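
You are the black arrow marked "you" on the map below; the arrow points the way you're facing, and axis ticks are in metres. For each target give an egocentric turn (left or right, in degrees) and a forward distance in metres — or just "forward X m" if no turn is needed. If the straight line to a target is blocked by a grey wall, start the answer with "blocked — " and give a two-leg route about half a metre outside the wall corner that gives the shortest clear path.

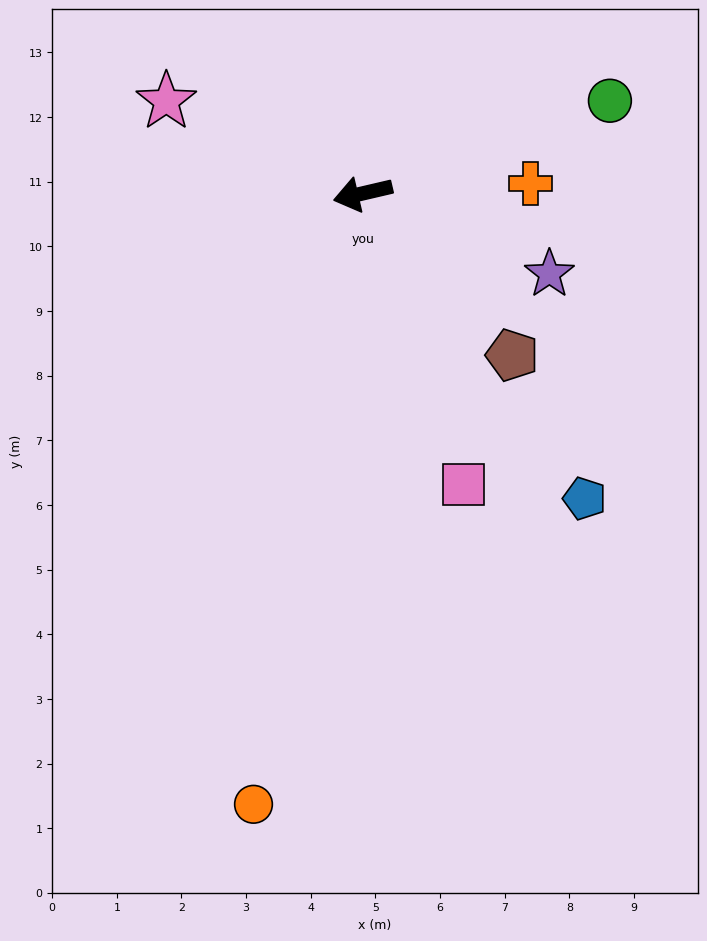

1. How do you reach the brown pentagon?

turn left 120°, forward 3.4 m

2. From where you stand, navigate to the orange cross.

turn left 170°, forward 2.6 m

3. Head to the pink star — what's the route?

turn right 38°, forward 3.4 m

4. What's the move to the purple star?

turn left 144°, forward 3.1 m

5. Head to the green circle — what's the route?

turn right 173°, forward 4.1 m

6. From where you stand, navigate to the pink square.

turn left 96°, forward 4.8 m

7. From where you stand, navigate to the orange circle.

turn left 67°, forward 9.6 m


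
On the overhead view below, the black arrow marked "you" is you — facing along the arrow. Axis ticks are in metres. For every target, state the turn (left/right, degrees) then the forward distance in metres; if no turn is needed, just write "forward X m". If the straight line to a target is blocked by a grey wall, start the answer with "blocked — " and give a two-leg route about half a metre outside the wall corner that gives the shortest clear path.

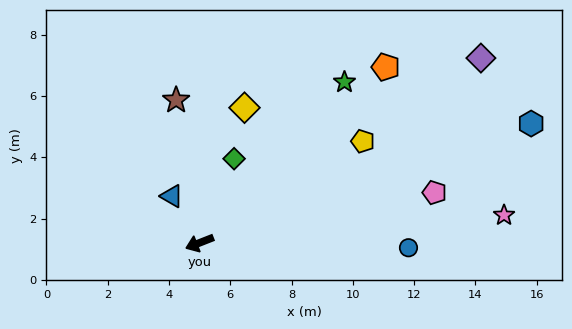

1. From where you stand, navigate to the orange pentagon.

turn right 158°, forward 8.4 m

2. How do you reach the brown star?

turn right 102°, forward 4.7 m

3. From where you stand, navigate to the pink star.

turn left 164°, forward 10.0 m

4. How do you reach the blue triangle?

turn right 81°, forward 1.8 m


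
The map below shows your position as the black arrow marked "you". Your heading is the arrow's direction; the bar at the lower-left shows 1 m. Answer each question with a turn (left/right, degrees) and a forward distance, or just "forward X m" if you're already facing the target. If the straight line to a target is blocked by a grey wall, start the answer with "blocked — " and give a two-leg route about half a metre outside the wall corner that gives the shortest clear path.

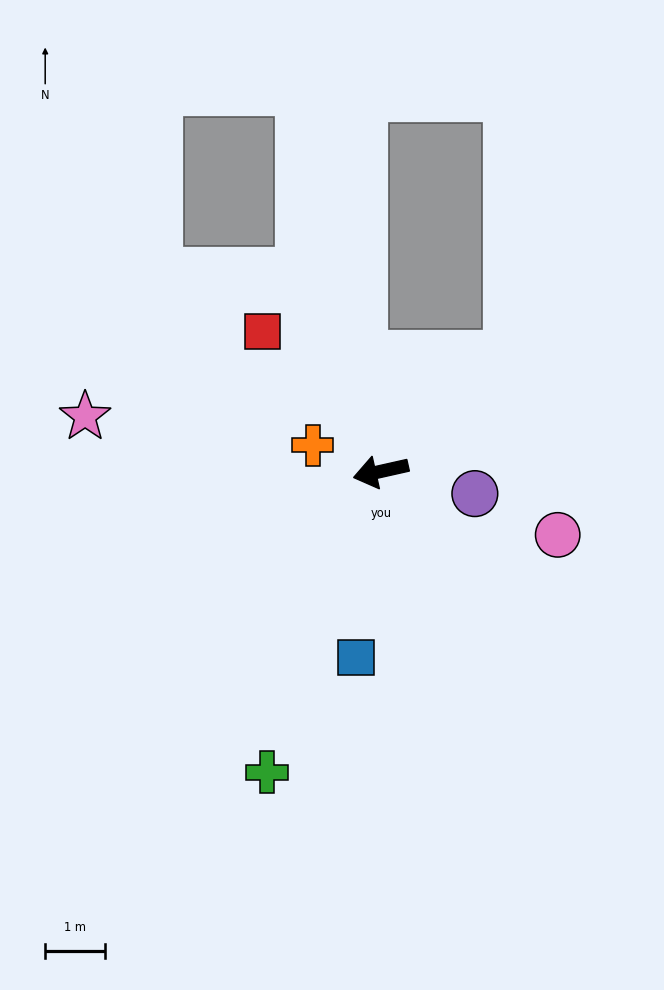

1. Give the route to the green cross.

turn left 57°, forward 5.4 m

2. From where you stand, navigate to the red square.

turn right 62°, forward 3.1 m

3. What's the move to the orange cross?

turn right 34°, forward 1.2 m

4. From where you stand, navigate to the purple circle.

turn left 154°, forward 1.6 m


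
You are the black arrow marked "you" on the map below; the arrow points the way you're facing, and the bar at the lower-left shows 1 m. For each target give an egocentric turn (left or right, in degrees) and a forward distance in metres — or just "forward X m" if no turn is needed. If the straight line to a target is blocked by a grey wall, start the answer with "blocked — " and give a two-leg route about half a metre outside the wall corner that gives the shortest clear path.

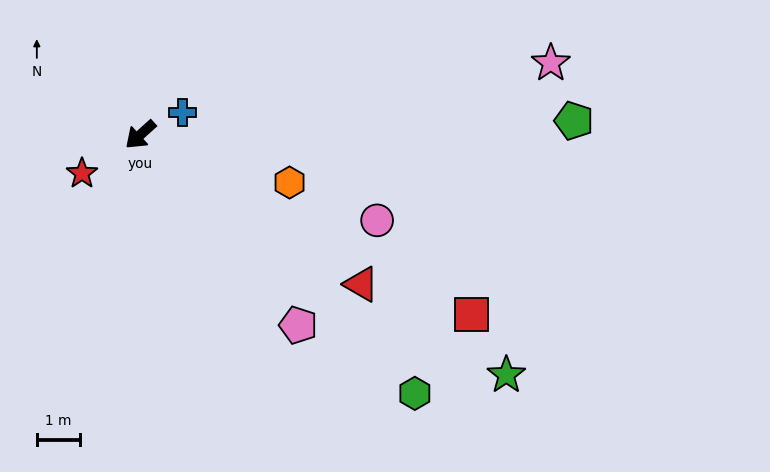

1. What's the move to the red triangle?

turn left 104°, forward 6.2 m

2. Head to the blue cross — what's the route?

turn left 165°, forward 1.1 m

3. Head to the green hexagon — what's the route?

turn left 95°, forward 8.7 m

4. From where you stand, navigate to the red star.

turn right 9°, forward 1.6 m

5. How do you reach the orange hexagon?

turn left 120°, forward 3.6 m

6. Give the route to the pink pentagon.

turn left 88°, forward 5.7 m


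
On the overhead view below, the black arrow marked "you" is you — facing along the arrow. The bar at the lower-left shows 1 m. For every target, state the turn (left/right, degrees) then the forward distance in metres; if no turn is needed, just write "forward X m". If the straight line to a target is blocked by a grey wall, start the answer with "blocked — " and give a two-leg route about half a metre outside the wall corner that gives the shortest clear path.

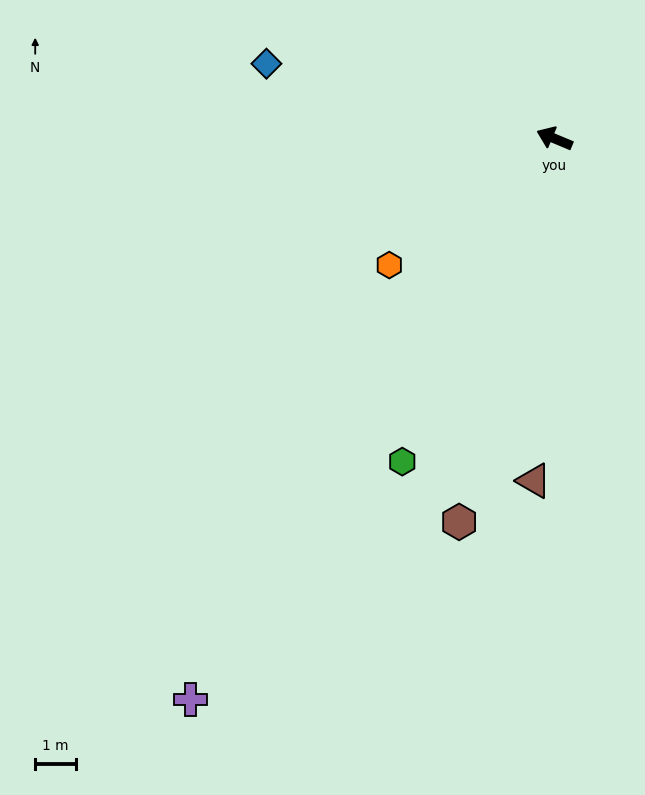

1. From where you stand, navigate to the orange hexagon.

turn left 60°, forward 5.2 m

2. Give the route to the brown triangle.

turn left 109°, forward 8.5 m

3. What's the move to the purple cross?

turn left 80°, forward 16.6 m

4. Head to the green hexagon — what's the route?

turn left 87°, forward 8.8 m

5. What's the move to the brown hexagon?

turn left 99°, forward 9.8 m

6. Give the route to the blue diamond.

turn left 8°, forward 7.4 m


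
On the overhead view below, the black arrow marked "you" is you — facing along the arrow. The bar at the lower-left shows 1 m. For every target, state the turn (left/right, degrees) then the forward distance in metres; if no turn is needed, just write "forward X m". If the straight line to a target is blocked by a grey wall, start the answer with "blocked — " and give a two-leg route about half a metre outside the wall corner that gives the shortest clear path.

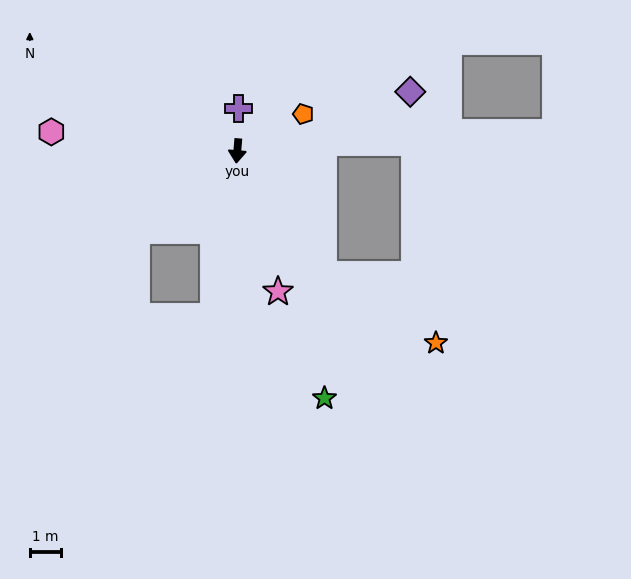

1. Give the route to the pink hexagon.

turn right 91°, forward 5.9 m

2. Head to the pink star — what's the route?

turn left 21°, forward 4.6 m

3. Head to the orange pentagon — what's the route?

turn left 124°, forward 2.4 m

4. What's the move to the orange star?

blocked — turn left 40°, forward 4.8 m, then turn left 24°, forward 4.2 m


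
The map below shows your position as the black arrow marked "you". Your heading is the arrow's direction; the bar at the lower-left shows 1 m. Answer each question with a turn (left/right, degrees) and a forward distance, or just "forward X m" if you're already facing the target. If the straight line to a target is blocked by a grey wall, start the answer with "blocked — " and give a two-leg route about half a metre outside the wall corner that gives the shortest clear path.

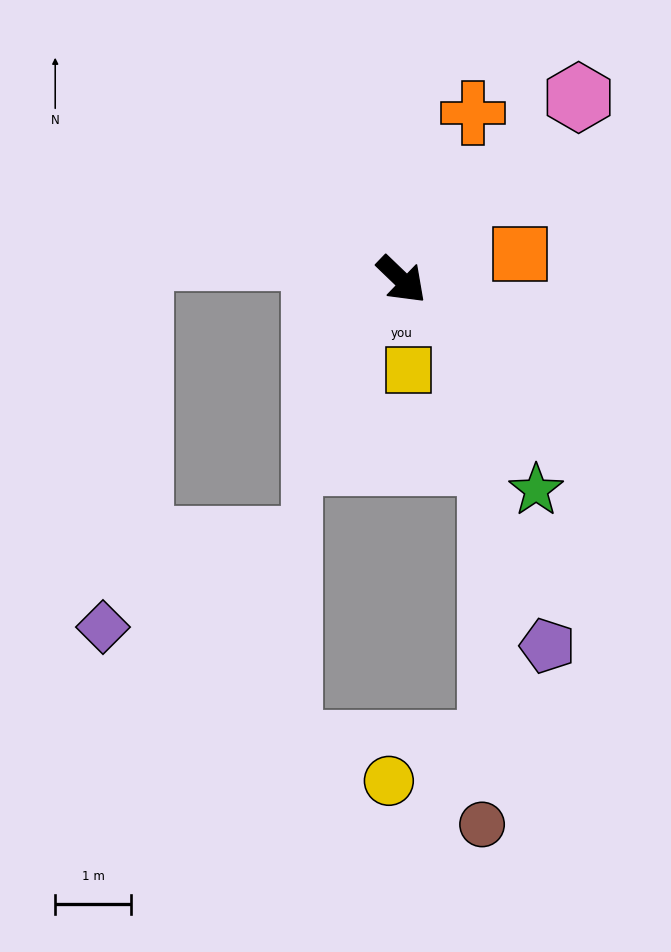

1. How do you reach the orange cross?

turn left 111°, forward 2.4 m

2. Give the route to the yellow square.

turn right 42°, forward 1.2 m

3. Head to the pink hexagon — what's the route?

turn left 90°, forward 3.3 m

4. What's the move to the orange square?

turn left 56°, forward 1.6 m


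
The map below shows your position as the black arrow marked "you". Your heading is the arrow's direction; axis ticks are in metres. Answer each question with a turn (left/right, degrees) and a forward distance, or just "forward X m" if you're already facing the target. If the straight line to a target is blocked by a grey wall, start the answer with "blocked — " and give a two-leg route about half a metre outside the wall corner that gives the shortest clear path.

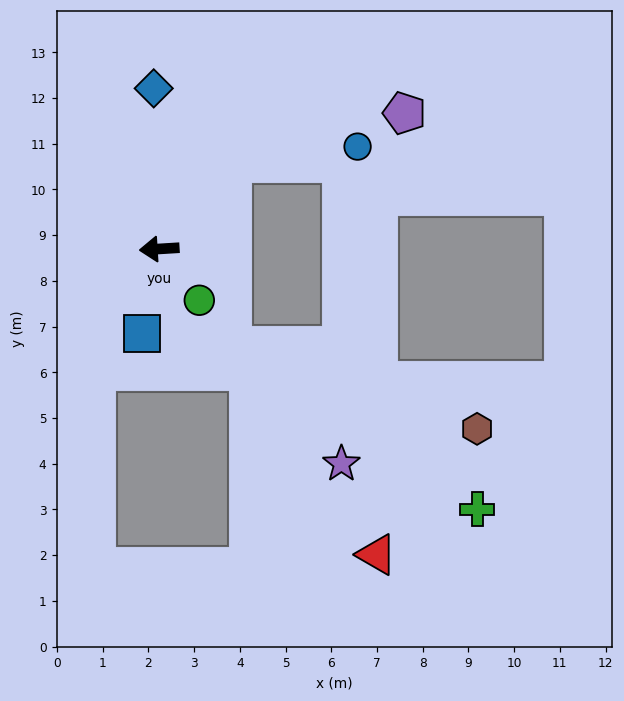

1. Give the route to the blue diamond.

turn right 92°, forward 3.5 m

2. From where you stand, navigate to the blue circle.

blocked — turn right 134°, forward 2.5 m, then turn right 42°, forward 2.8 m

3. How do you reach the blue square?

turn left 75°, forward 1.9 m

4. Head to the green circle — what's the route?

turn left 125°, forward 1.4 m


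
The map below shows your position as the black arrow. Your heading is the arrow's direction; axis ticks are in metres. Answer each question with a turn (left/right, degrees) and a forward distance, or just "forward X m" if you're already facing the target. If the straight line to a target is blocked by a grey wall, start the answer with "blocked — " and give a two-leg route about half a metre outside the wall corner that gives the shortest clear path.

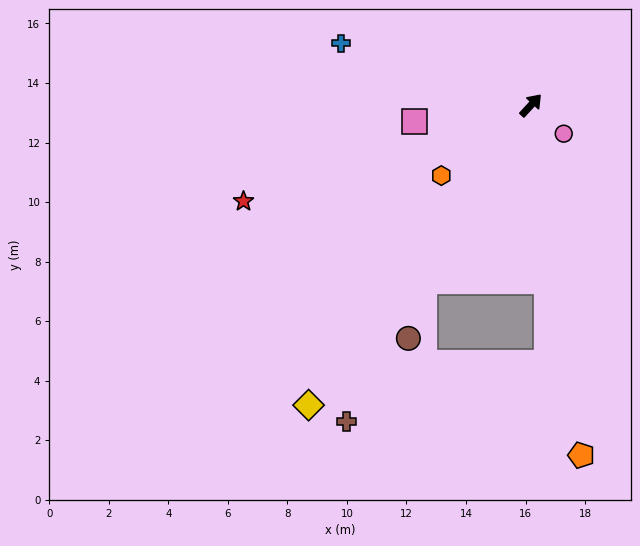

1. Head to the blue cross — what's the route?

turn left 115°, forward 6.7 m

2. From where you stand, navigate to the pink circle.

turn right 88°, forward 1.5 m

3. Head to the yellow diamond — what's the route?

turn right 174°, forward 12.5 m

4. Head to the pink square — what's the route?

turn left 141°, forward 3.9 m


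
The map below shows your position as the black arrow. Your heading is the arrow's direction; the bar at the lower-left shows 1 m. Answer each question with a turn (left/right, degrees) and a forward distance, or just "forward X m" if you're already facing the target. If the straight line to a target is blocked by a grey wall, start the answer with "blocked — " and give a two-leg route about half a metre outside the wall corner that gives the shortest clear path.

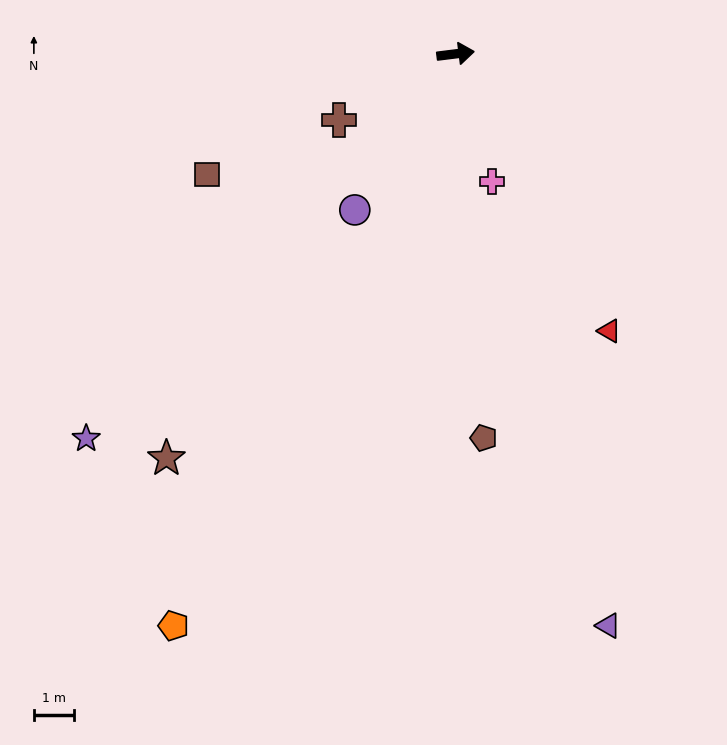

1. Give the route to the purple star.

turn right 141°, forward 13.4 m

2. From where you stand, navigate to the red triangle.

turn right 68°, forward 8.0 m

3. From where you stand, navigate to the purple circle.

turn right 130°, forward 4.7 m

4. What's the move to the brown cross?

turn right 158°, forward 3.4 m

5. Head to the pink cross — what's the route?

turn right 81°, forward 3.3 m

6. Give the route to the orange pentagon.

turn right 123°, forward 16.0 m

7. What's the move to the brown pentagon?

turn right 93°, forward 9.7 m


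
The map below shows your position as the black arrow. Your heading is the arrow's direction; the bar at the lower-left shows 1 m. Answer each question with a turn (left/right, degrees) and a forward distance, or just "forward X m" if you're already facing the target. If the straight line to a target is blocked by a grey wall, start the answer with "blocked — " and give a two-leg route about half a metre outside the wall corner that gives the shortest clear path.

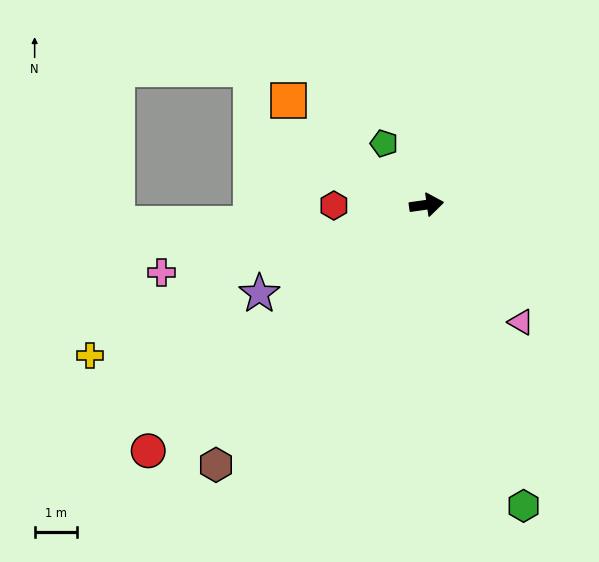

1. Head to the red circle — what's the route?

turn right 147°, forward 8.8 m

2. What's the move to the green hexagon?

turn right 80°, forward 7.5 m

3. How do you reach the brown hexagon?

turn right 137°, forward 7.9 m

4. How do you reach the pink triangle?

turn right 59°, forward 3.6 m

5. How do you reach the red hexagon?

turn left 172°, forward 2.2 m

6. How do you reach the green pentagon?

turn left 117°, forward 1.8 m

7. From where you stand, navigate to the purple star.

turn right 160°, forward 4.5 m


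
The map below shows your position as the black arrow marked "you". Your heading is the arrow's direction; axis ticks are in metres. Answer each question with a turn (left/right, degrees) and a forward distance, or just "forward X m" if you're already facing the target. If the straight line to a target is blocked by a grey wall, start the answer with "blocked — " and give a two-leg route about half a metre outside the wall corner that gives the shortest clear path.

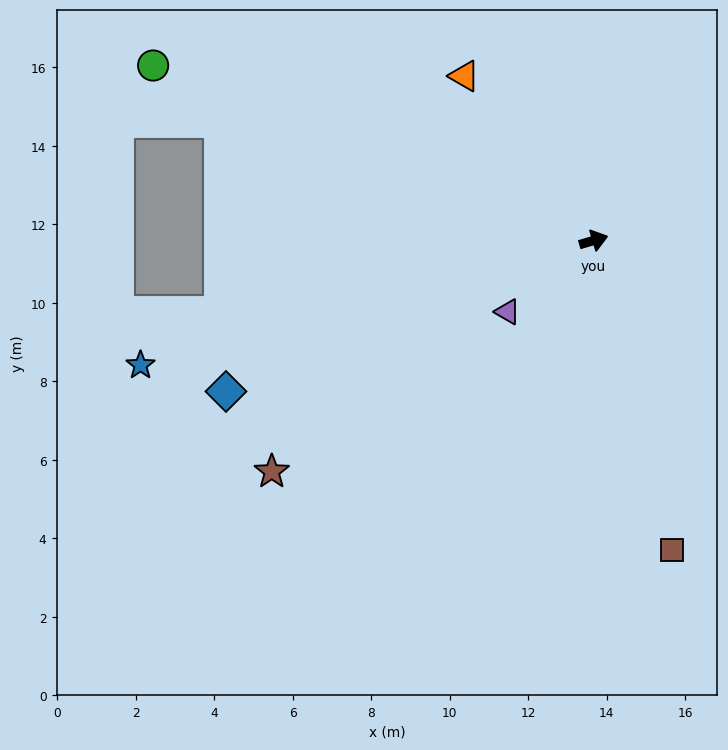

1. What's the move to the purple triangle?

turn right 157°, forward 2.8 m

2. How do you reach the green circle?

turn left 142°, forward 12.1 m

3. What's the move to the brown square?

turn right 92°, forward 8.1 m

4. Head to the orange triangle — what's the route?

turn left 112°, forward 5.3 m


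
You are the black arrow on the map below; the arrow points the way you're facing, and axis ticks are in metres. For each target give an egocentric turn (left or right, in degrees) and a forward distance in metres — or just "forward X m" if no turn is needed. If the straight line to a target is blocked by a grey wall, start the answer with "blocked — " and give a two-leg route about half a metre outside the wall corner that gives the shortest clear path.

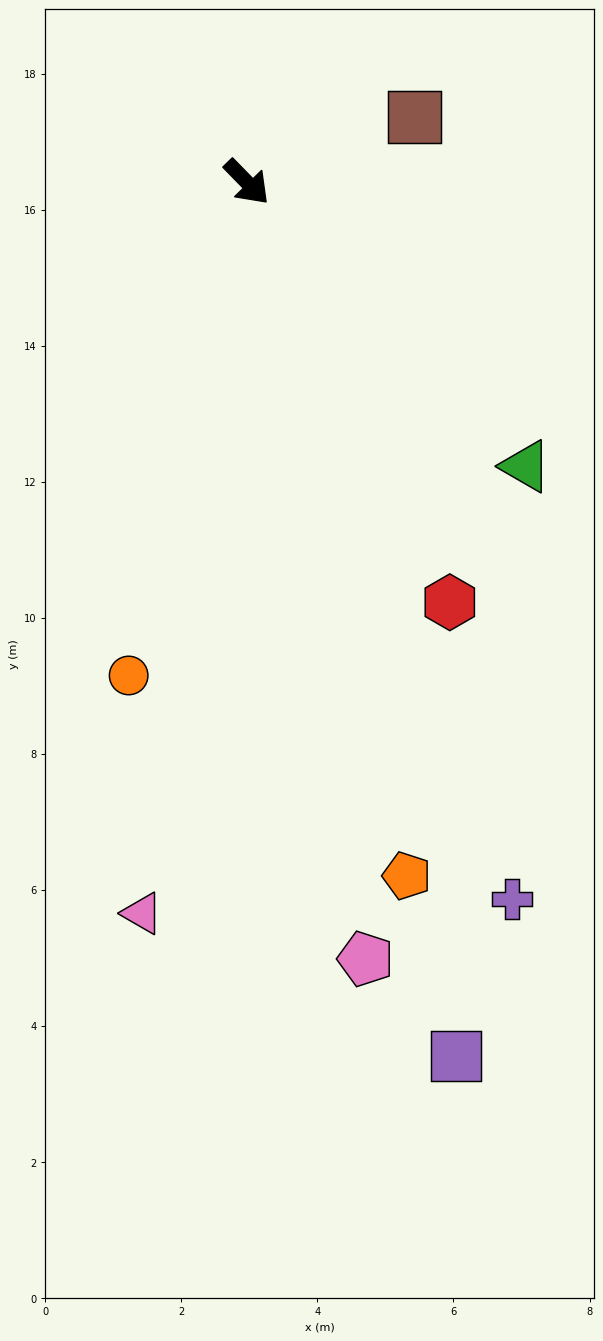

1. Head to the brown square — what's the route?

turn left 67°, forward 2.6 m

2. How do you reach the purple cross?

turn right 24°, forward 11.2 m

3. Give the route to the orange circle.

turn right 58°, forward 7.5 m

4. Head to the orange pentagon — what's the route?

turn right 31°, forward 10.5 m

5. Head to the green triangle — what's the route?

forward 5.8 m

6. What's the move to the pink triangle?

turn right 52°, forward 10.9 m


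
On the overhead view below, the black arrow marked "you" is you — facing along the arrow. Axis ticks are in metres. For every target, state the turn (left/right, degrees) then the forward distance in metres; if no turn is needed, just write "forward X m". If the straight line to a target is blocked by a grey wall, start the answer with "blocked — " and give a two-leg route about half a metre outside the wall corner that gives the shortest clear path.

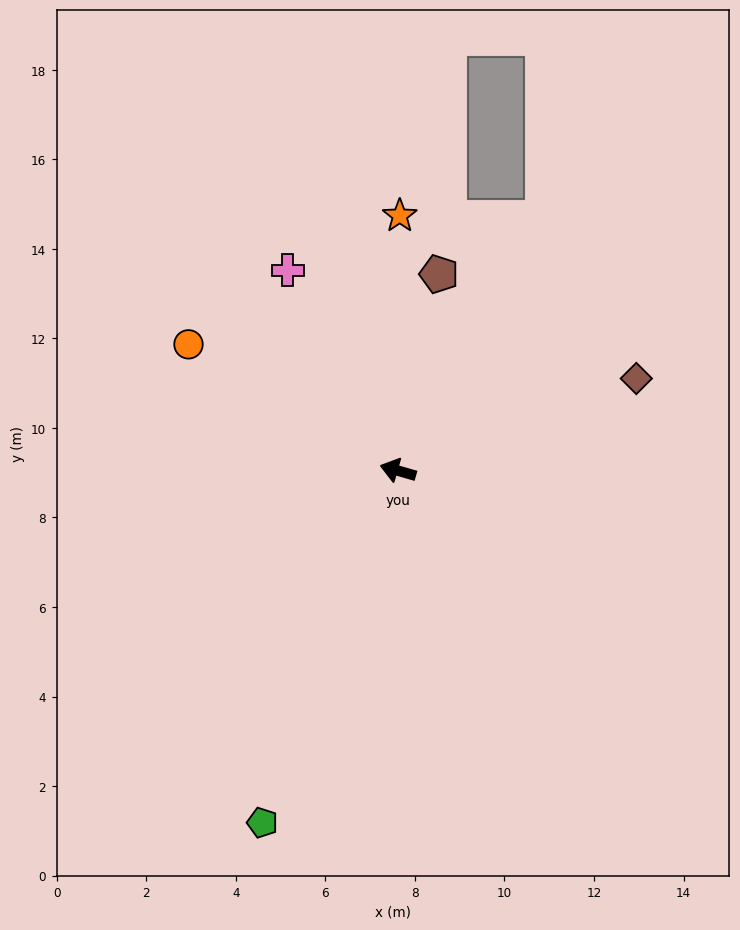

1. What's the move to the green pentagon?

turn left 85°, forward 8.4 m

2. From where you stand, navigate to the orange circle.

turn right 15°, forward 5.5 m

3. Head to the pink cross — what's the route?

turn right 45°, forward 5.1 m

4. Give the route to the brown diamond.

turn right 143°, forward 5.7 m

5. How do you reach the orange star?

turn right 74°, forward 5.7 m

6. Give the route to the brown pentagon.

turn right 86°, forward 4.5 m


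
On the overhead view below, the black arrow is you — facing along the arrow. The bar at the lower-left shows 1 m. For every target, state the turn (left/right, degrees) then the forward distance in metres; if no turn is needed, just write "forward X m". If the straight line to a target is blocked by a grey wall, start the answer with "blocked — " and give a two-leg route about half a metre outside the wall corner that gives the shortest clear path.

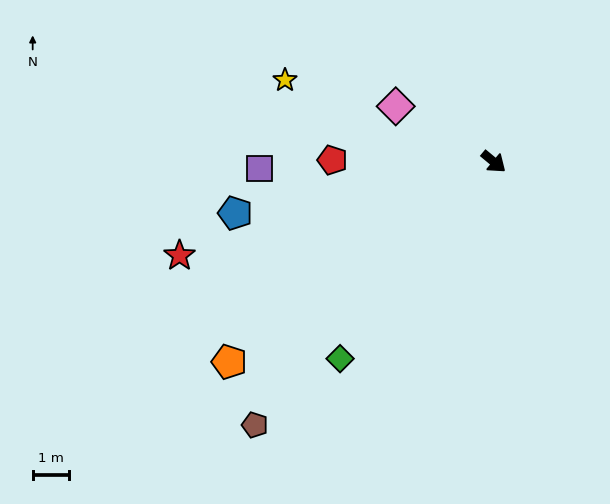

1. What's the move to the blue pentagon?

turn right 129°, forward 7.2 m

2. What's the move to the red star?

turn right 124°, forward 8.9 m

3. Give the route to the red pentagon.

turn right 141°, forward 4.4 m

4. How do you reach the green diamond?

turn right 88°, forward 6.8 m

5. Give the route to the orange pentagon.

turn right 103°, forward 9.0 m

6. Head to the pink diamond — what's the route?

turn right 170°, forward 3.1 m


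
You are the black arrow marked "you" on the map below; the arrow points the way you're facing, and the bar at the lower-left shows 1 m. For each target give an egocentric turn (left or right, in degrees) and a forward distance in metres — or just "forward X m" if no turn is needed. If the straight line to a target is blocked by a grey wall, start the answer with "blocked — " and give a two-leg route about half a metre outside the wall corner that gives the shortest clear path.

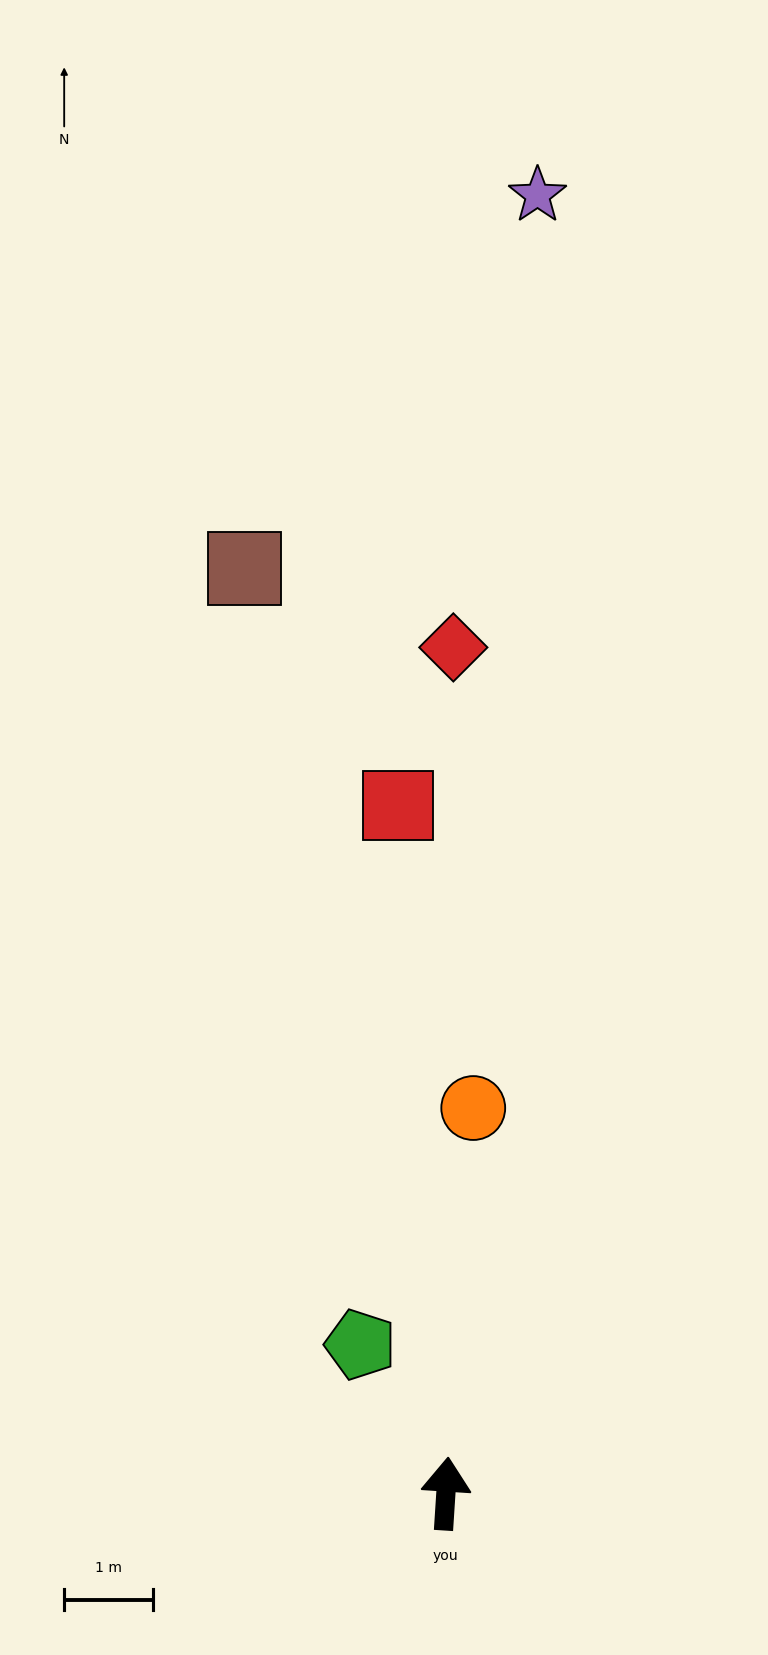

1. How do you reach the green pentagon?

turn left 34°, forward 1.9 m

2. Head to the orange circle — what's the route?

forward 4.4 m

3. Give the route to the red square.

turn left 8°, forward 7.8 m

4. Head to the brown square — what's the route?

turn left 16°, forward 10.7 m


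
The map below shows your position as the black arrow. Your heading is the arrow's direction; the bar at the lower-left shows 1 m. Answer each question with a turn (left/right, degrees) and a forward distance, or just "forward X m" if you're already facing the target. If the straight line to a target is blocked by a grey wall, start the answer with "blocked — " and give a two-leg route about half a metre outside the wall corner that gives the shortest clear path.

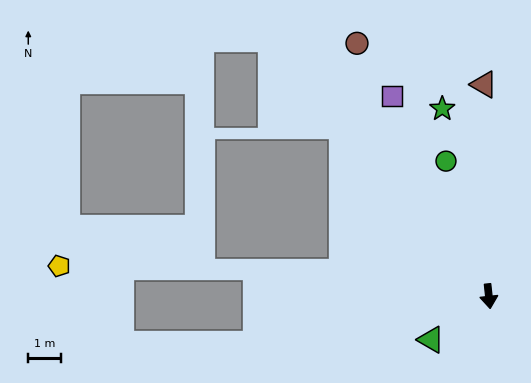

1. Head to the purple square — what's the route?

turn right 160°, forward 6.9 m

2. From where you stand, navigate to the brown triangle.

turn left 175°, forward 6.6 m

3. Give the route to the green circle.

turn right 169°, forward 4.4 m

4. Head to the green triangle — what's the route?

turn right 59°, forward 2.2 m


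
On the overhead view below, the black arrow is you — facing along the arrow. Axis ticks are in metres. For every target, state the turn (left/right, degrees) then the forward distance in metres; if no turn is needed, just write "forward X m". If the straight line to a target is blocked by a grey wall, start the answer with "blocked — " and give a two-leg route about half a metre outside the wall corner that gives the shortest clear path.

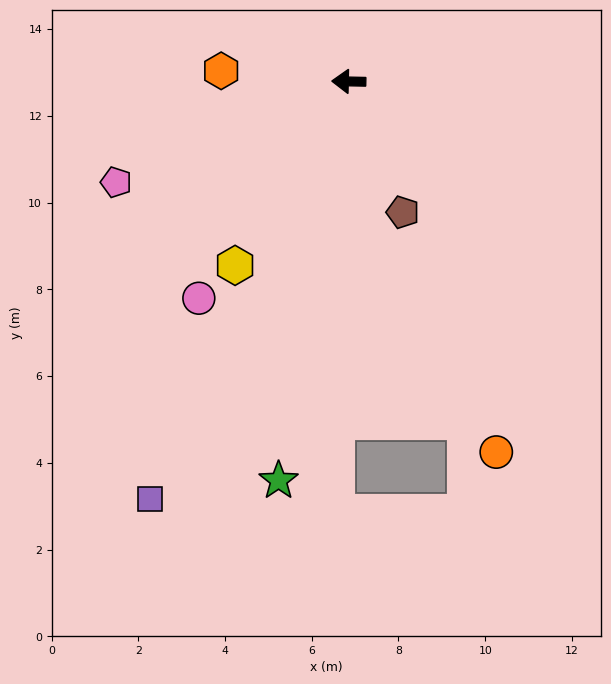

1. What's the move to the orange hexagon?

turn right 4°, forward 3.0 m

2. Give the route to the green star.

turn left 81°, forward 9.3 m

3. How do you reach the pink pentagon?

turn left 25°, forward 5.8 m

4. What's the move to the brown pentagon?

turn left 114°, forward 3.3 m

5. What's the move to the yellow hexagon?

turn left 60°, forward 5.0 m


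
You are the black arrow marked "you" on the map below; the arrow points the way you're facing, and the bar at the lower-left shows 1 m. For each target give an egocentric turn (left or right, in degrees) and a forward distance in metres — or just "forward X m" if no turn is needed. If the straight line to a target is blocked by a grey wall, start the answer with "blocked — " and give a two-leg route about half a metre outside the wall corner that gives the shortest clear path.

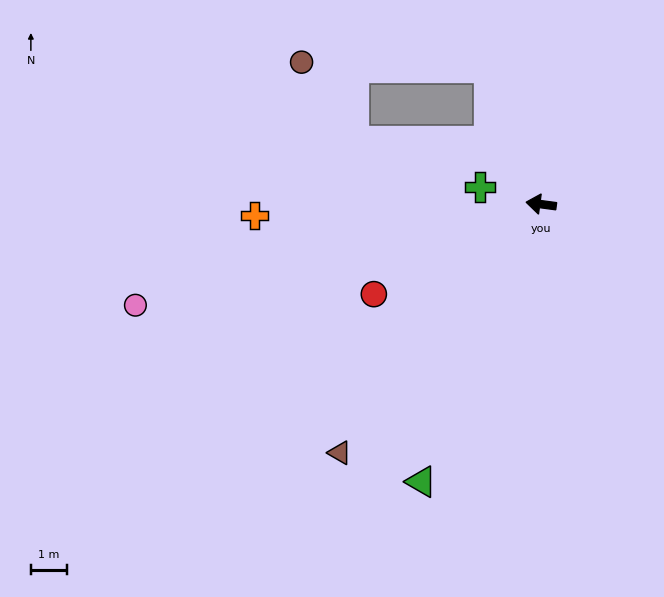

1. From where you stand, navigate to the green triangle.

turn left 74°, forward 8.3 m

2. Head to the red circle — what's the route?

turn left 36°, forward 5.2 m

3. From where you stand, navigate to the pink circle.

turn left 22°, forward 11.4 m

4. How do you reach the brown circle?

blocked — turn right 62°, forward 4.0 m, then turn left 68°, forward 5.1 m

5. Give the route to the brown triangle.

turn left 59°, forward 8.8 m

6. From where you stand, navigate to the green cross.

turn right 8°, forward 1.7 m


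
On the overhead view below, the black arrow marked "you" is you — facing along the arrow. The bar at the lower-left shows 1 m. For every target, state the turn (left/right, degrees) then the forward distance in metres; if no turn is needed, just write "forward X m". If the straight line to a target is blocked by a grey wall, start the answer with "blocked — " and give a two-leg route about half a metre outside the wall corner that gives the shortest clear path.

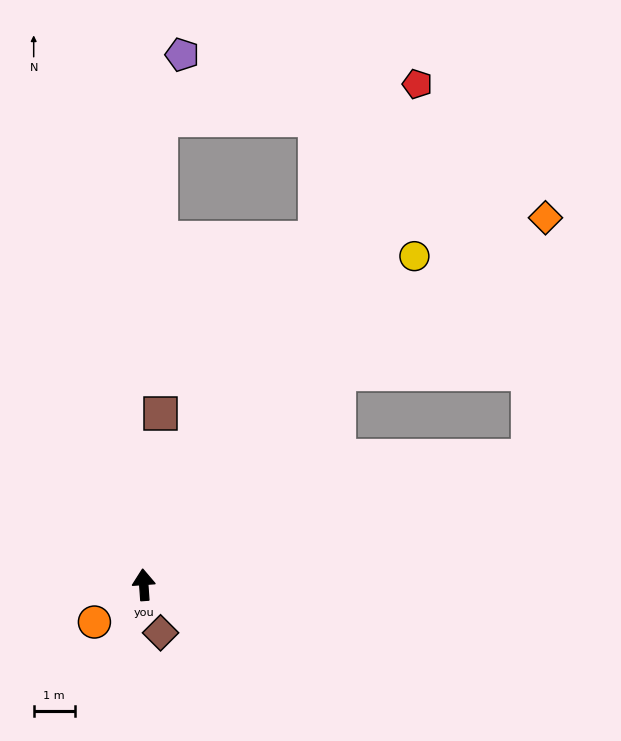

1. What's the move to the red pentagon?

turn right 33°, forward 13.9 m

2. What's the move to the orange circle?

turn left 123°, forward 1.5 m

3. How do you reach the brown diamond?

turn right 165°, forward 1.2 m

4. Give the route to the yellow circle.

turn right 44°, forward 10.3 m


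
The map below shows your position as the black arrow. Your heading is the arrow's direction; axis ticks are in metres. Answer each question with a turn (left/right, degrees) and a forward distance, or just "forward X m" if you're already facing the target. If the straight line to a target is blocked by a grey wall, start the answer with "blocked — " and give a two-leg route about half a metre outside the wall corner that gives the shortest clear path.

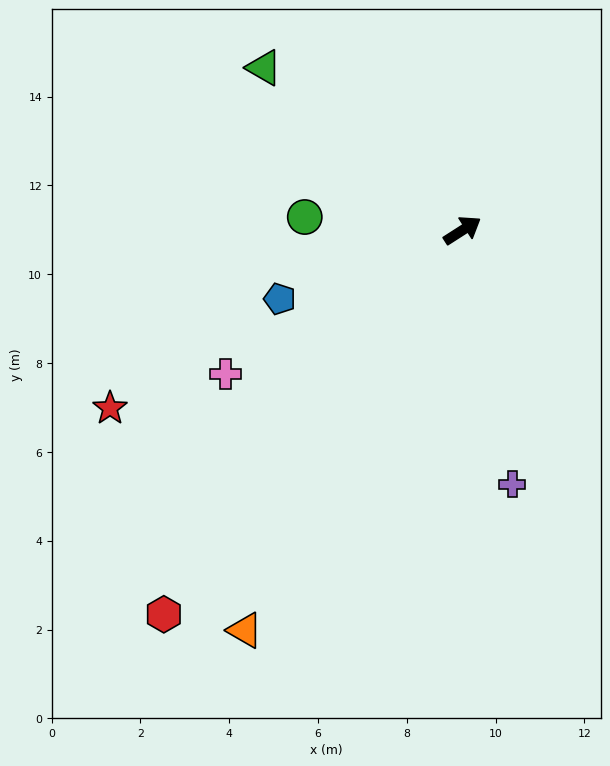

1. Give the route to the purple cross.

turn right 112°, forward 5.8 m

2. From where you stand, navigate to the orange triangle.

turn right 151°, forward 10.3 m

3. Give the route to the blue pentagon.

turn left 168°, forward 4.4 m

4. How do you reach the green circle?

turn left 143°, forward 3.6 m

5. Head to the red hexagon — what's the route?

turn right 161°, forward 11.0 m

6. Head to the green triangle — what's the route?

turn left 108°, forward 5.8 m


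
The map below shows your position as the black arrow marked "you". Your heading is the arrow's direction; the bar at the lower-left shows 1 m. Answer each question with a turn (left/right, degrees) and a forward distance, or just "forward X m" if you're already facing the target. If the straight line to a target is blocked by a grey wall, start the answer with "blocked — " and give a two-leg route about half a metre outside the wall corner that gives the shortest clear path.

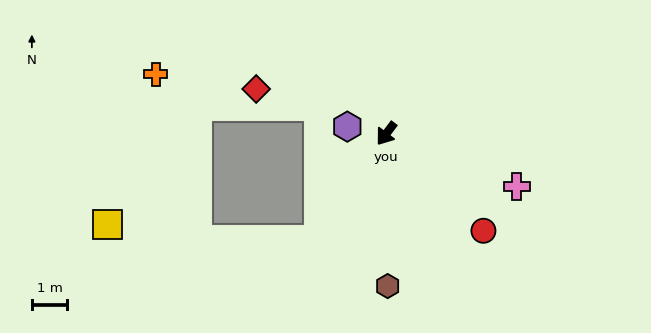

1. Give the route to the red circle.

turn left 82°, forward 3.9 m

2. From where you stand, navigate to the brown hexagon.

turn left 37°, forward 4.3 m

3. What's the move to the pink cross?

turn left 105°, forward 4.0 m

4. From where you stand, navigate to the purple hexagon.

turn right 63°, forward 1.1 m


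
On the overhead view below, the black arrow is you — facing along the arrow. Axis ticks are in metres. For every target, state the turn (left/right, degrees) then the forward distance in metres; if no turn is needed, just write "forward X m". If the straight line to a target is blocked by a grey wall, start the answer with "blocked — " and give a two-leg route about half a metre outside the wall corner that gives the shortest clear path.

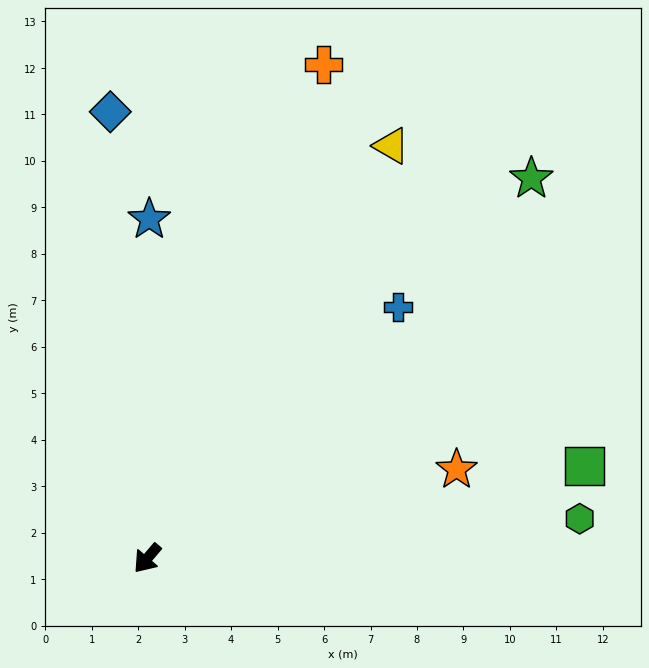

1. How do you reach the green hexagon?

turn left 136°, forward 9.3 m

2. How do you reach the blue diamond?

turn right 135°, forward 9.6 m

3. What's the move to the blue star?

turn right 140°, forward 7.3 m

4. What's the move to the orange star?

turn left 147°, forward 6.9 m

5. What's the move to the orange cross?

turn right 159°, forward 11.3 m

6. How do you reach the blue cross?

turn left 176°, forward 7.6 m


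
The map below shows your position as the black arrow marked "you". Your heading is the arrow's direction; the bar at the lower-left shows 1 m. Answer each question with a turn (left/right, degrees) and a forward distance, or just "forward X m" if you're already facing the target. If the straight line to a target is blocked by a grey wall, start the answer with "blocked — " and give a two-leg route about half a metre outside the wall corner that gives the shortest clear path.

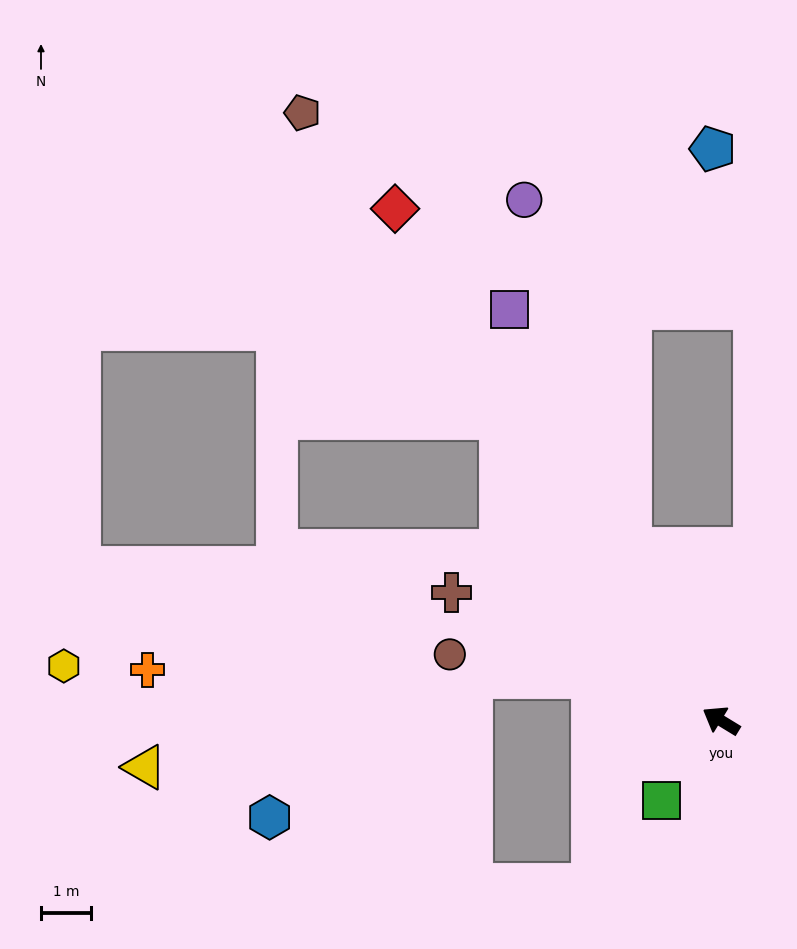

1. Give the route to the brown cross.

turn left 6°, forward 6.0 m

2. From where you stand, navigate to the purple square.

turn right 31°, forward 9.2 m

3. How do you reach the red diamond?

turn right 26°, forward 12.1 m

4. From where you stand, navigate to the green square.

turn left 85°, forward 2.0 m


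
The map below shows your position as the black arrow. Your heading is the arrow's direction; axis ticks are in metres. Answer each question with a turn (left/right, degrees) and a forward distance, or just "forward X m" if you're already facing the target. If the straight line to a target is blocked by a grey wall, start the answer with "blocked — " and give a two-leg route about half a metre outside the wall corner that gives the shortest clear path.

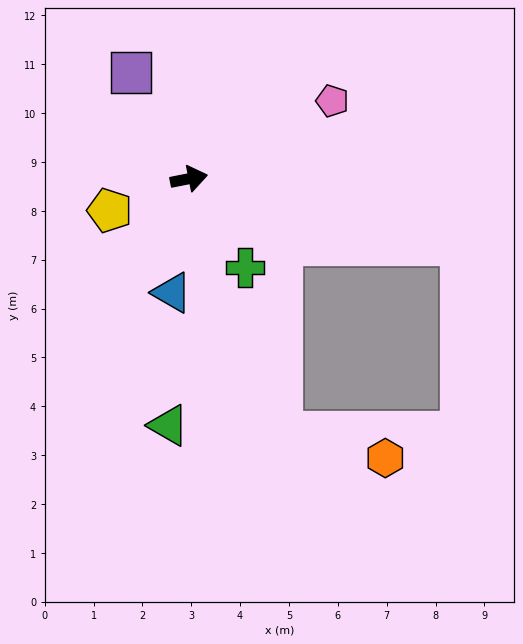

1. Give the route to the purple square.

turn left 107°, forward 2.5 m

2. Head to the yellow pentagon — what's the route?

turn right 169°, forward 1.7 m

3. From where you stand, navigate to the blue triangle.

turn right 110°, forward 2.4 m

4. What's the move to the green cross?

turn right 69°, forward 2.2 m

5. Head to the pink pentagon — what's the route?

turn left 17°, forward 3.3 m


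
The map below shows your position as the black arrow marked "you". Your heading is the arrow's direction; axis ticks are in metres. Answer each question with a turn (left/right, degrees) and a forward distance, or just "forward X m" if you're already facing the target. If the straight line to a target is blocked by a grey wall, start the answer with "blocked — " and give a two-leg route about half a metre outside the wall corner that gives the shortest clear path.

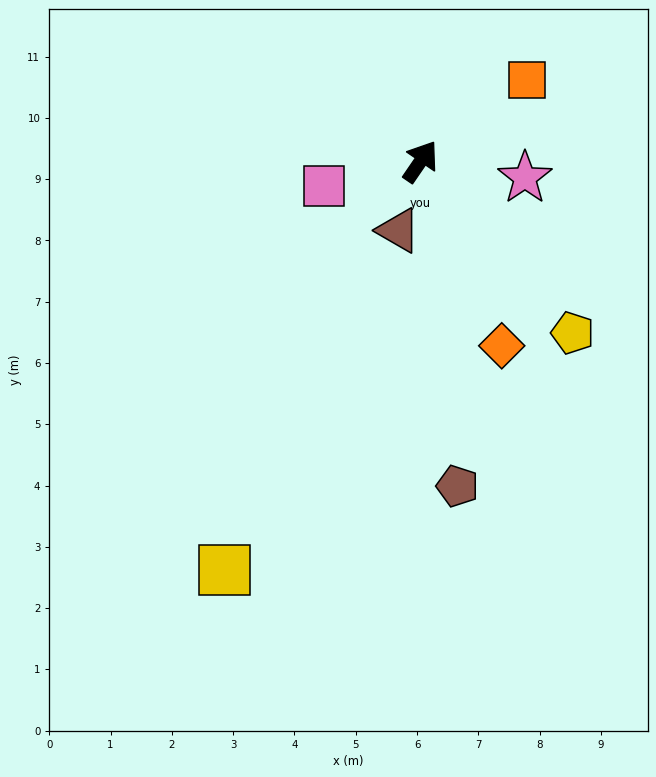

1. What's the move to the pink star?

turn right 65°, forward 1.7 m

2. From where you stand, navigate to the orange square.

turn right 18°, forward 2.2 m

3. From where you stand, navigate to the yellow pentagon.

turn right 104°, forward 3.7 m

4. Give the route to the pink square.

turn left 139°, forward 1.6 m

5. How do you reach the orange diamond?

turn right 122°, forward 3.3 m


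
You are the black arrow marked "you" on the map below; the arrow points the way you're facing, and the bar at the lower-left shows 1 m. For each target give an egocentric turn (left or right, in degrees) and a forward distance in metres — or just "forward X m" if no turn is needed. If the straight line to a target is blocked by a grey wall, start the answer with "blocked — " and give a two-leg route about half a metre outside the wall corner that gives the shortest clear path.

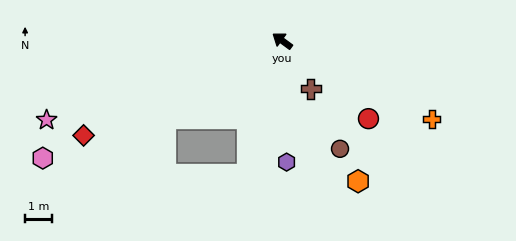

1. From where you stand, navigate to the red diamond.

turn left 62°, forward 8.1 m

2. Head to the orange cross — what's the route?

turn right 171°, forward 6.2 m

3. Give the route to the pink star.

turn left 55°, forward 9.2 m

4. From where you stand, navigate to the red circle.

turn left 174°, forward 4.3 m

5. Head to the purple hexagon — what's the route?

turn left 128°, forward 4.5 m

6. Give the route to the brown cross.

turn left 157°, forward 2.1 m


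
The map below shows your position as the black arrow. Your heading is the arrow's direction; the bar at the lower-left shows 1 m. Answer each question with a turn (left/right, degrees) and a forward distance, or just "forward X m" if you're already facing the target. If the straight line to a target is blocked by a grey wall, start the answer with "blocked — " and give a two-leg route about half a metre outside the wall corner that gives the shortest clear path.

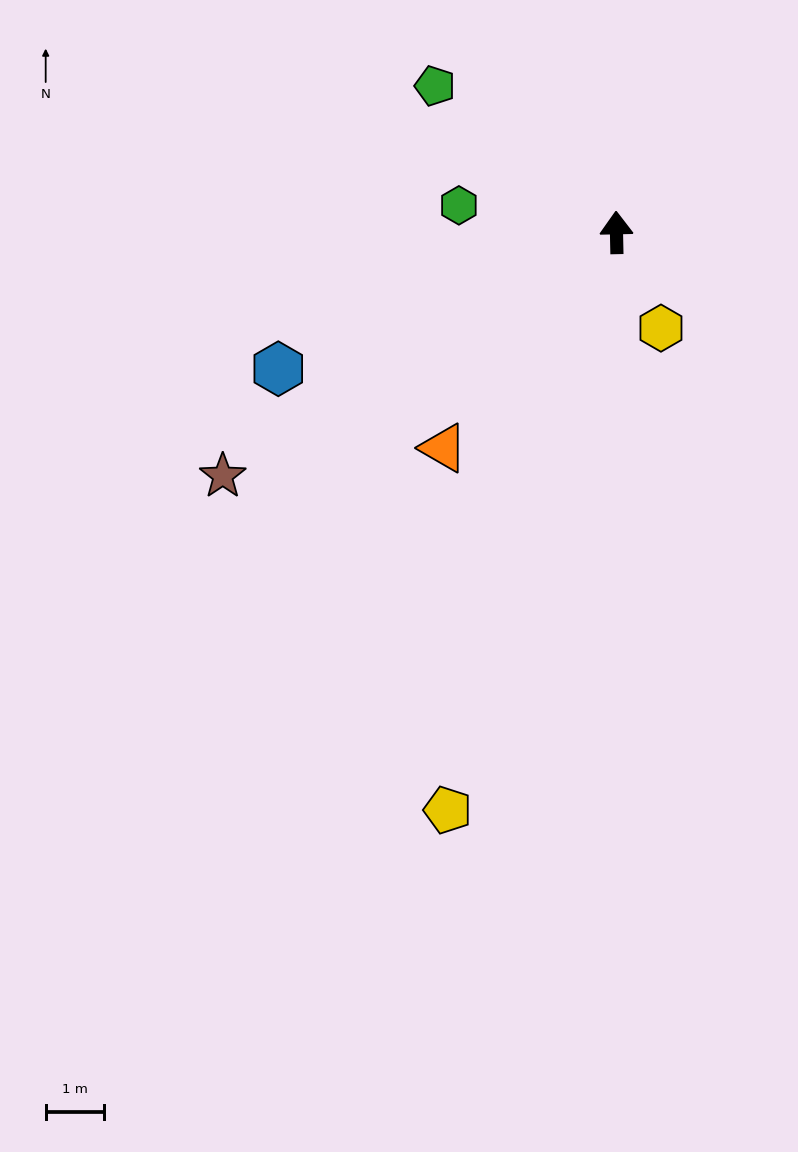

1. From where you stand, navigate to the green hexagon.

turn left 79°, forward 2.7 m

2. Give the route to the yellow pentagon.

turn left 162°, forward 10.3 m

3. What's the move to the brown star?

turn left 121°, forward 7.9 m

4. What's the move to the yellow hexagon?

turn right 156°, forward 1.8 m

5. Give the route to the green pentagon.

turn left 50°, forward 4.0 m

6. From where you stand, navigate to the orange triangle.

turn left 140°, forward 4.7 m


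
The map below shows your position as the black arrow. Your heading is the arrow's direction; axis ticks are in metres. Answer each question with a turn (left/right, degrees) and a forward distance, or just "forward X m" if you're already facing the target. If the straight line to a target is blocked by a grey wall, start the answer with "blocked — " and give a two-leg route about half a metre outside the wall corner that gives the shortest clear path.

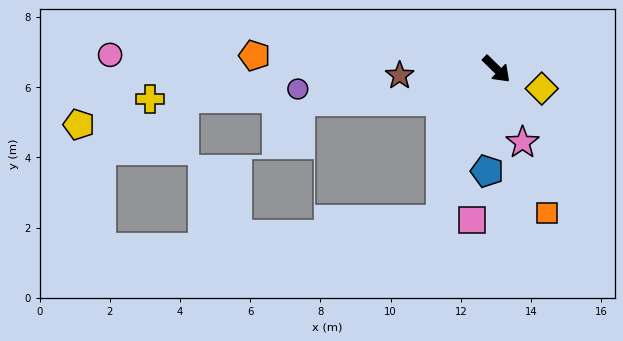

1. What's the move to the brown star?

turn right 132°, forward 2.8 m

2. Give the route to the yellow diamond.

turn left 21°, forward 1.4 m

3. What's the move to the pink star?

turn right 26°, forward 2.2 m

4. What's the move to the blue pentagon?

turn right 51°, forward 2.9 m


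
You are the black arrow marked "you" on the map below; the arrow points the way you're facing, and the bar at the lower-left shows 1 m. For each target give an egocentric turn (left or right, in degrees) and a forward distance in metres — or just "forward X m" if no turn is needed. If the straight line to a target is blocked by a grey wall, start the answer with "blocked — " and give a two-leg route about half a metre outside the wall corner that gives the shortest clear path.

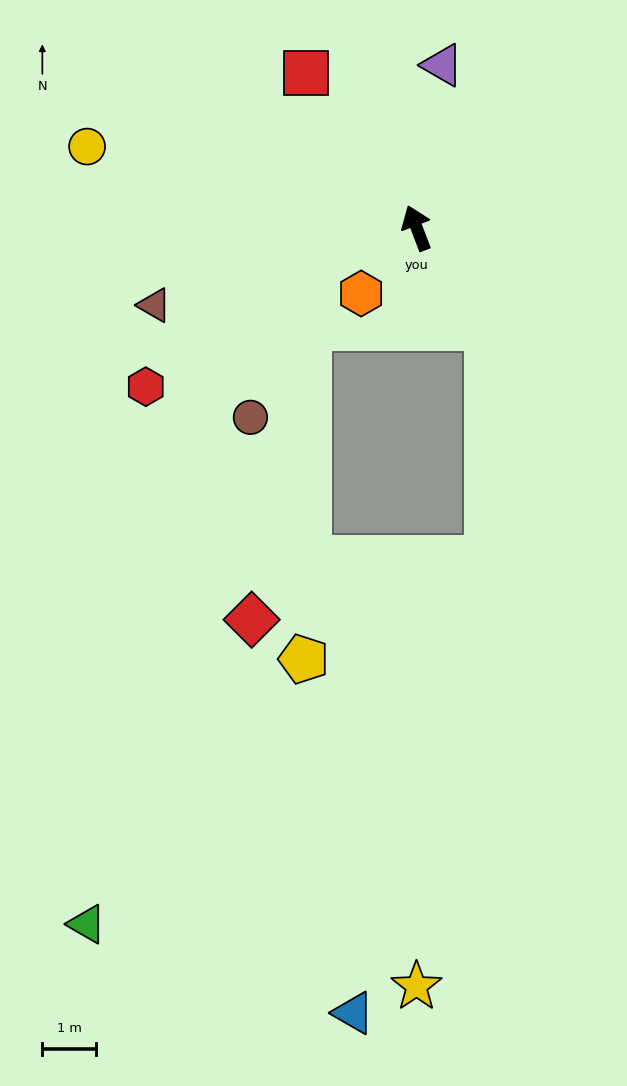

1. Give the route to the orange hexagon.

turn left 119°, forward 1.6 m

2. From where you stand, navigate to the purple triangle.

turn right 30°, forward 3.1 m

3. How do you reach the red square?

turn left 15°, forward 3.6 m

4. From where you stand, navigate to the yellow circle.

turn left 55°, forward 6.4 m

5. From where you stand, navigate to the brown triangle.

turn left 85°, forward 5.1 m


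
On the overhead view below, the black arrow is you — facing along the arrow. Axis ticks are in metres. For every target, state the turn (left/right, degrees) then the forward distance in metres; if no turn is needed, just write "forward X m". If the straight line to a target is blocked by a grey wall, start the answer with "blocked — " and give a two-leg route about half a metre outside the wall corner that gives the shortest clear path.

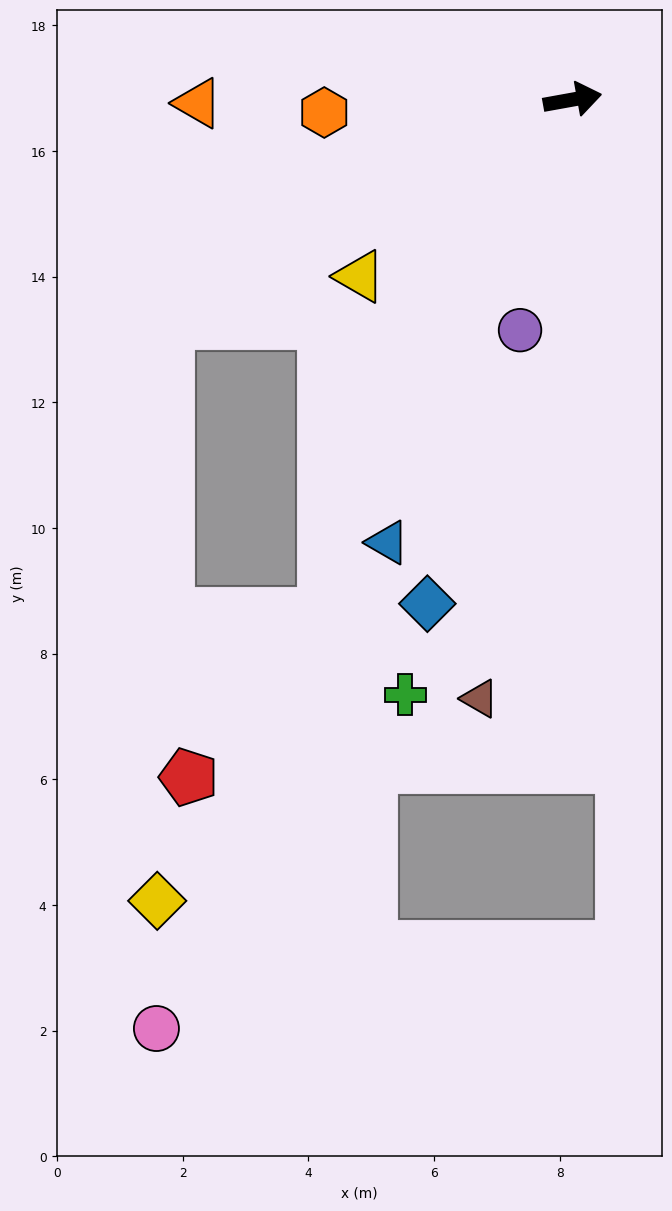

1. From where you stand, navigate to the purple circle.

turn right 113°, forward 3.8 m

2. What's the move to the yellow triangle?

turn right 150°, forward 4.4 m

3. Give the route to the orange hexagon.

turn left 173°, forward 4.0 m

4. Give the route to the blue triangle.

turn right 123°, forward 7.6 m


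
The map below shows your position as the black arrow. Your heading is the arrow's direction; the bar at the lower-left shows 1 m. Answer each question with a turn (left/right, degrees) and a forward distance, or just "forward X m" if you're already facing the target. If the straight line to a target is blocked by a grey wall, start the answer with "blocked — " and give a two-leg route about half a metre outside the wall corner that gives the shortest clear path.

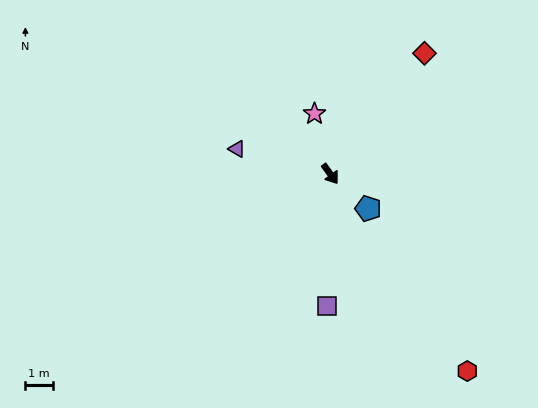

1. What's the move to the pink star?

turn left 159°, forward 2.3 m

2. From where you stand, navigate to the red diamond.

turn left 106°, forward 5.6 m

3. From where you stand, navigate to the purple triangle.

turn right 141°, forward 3.5 m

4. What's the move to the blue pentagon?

turn left 12°, forward 1.9 m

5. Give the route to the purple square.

turn right 37°, forward 4.9 m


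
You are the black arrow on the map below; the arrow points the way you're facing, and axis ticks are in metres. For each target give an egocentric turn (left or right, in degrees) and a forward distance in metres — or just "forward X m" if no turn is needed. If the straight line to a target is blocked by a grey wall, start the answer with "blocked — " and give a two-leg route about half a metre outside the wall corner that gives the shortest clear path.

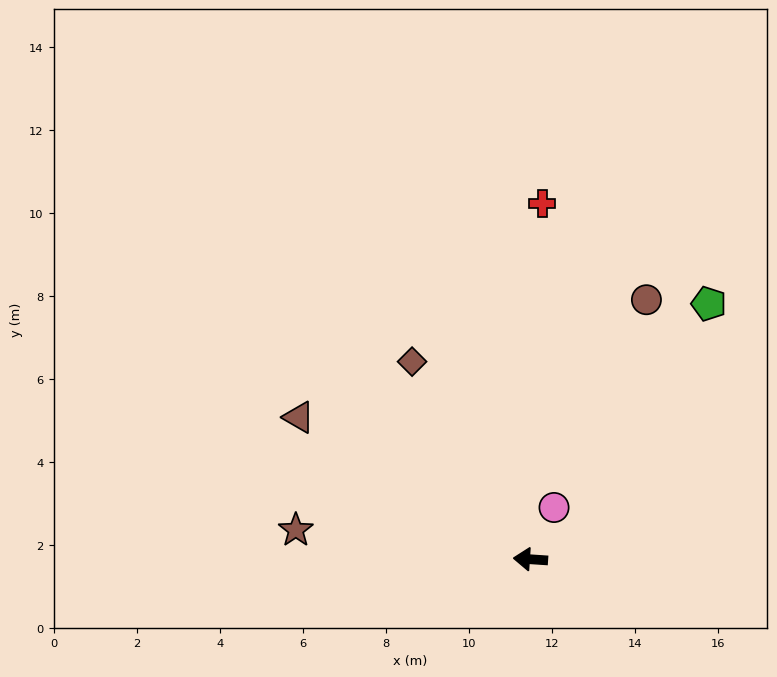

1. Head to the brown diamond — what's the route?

turn right 55°, forward 5.6 m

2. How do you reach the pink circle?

turn right 111°, forward 1.4 m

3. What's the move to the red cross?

turn right 88°, forward 8.6 m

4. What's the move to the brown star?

turn right 3°, forward 5.7 m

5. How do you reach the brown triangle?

turn right 28°, forward 6.5 m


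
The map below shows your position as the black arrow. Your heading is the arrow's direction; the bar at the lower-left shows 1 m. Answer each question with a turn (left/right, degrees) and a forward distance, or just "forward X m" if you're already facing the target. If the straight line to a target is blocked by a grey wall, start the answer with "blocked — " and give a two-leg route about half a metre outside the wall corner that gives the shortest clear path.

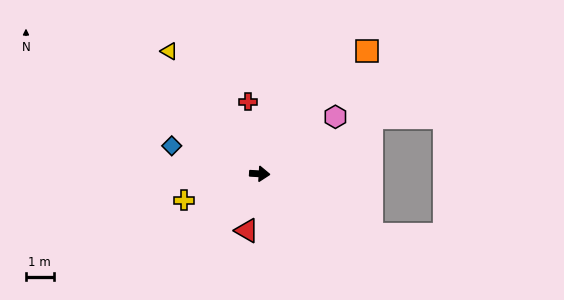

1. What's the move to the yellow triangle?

turn left 130°, forward 5.5 m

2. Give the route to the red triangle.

turn right 100°, forward 2.1 m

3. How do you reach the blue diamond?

turn left 166°, forward 3.3 m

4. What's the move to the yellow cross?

turn right 157°, forward 2.9 m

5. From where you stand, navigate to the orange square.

turn left 52°, forward 5.9 m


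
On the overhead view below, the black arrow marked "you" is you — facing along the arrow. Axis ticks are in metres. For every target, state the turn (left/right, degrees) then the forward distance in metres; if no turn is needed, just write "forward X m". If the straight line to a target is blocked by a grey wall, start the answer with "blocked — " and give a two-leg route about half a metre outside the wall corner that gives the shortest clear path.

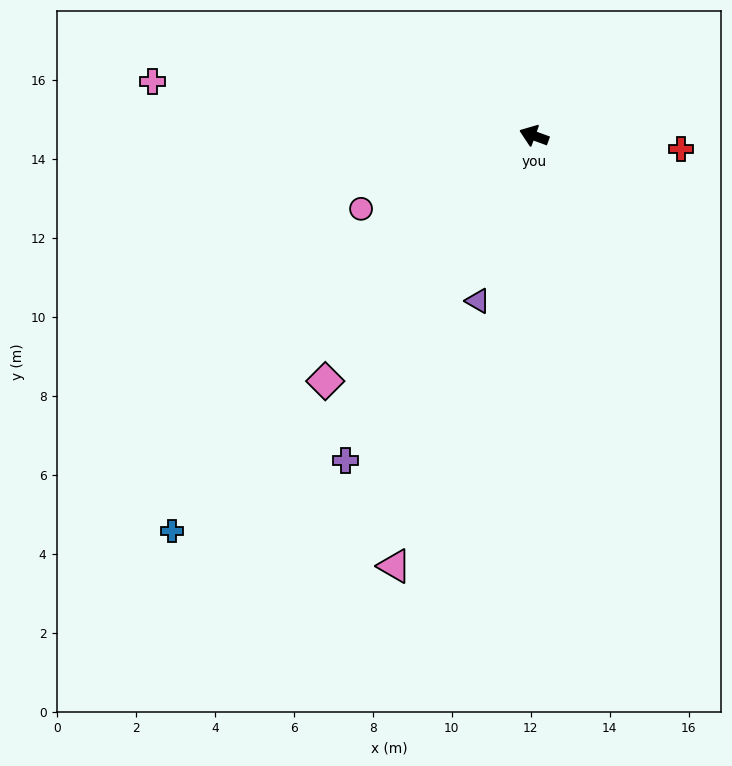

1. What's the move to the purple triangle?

turn left 91°, forward 4.4 m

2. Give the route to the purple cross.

turn left 80°, forward 9.5 m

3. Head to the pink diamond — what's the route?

turn left 70°, forward 8.2 m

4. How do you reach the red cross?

turn right 165°, forward 3.7 m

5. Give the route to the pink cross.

turn left 12°, forward 9.8 m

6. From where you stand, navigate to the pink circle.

turn left 43°, forward 4.8 m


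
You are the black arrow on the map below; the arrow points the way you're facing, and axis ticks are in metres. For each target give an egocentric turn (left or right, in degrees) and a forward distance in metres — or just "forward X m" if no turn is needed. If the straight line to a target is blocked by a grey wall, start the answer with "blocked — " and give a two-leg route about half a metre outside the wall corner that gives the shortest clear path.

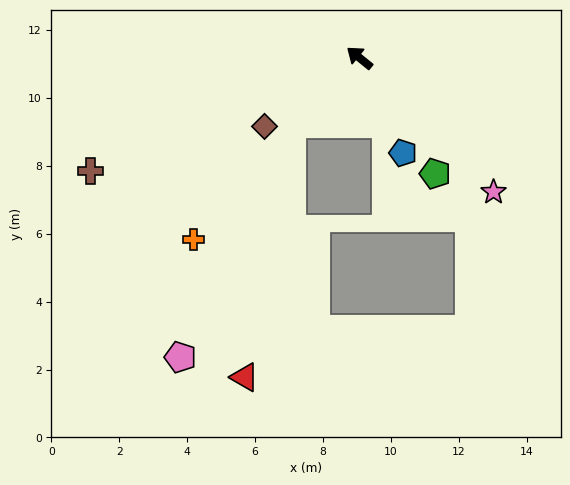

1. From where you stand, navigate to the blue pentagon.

turn left 154°, forward 3.1 m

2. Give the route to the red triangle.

blocked — turn left 83°, forward 2.8 m, then turn left 36°, forward 7.6 m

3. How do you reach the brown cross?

turn left 62°, forward 8.6 m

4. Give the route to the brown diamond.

turn left 75°, forward 3.4 m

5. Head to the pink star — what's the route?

turn left 174°, forward 5.6 m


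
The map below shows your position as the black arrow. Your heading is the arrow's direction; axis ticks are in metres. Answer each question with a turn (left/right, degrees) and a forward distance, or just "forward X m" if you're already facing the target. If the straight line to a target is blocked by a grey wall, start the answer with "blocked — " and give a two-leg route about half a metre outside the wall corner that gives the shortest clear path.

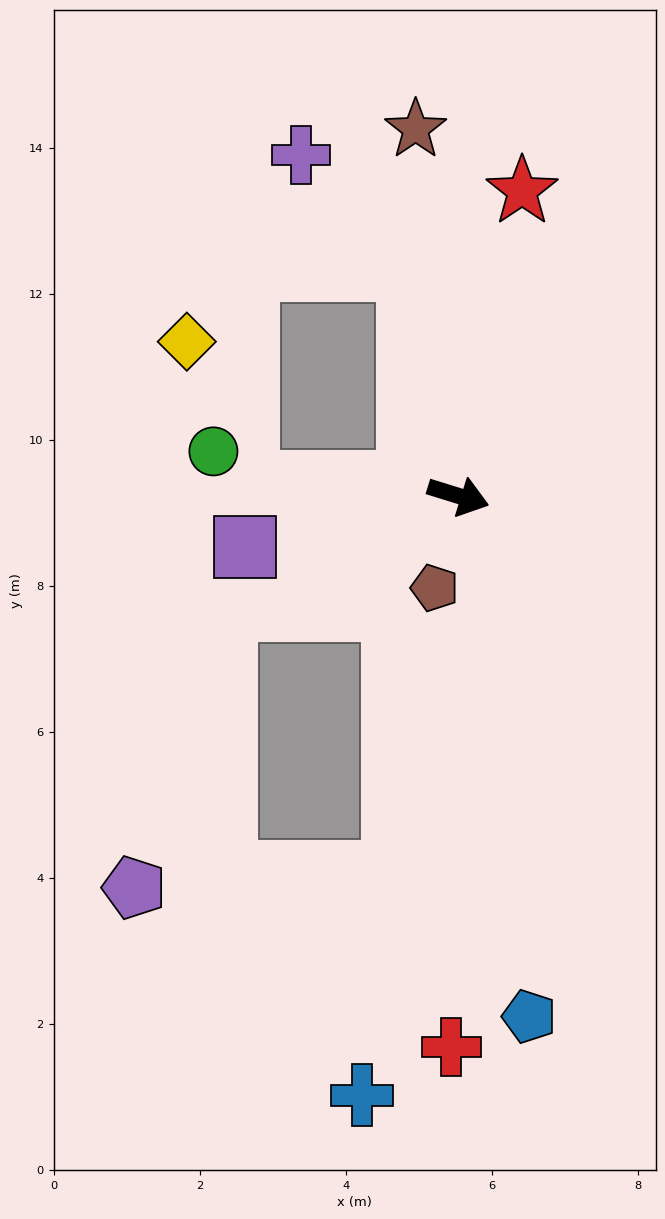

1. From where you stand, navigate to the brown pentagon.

turn right 87°, forward 1.3 m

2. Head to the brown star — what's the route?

turn left 114°, forward 5.1 m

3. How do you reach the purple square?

turn right 149°, forward 3.0 m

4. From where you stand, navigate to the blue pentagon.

turn right 65°, forward 7.2 m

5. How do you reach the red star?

turn left 95°, forward 4.3 m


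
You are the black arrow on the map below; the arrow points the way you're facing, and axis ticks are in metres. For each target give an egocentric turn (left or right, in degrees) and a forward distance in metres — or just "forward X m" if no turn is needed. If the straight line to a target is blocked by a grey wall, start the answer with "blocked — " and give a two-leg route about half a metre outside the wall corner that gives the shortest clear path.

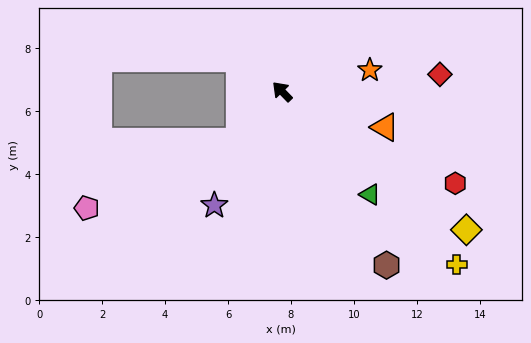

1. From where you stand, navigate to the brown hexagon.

turn left 167°, forward 6.4 m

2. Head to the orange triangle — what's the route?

turn right 153°, forward 3.5 m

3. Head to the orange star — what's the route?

turn right 120°, forward 2.9 m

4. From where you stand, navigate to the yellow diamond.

turn right 171°, forward 7.3 m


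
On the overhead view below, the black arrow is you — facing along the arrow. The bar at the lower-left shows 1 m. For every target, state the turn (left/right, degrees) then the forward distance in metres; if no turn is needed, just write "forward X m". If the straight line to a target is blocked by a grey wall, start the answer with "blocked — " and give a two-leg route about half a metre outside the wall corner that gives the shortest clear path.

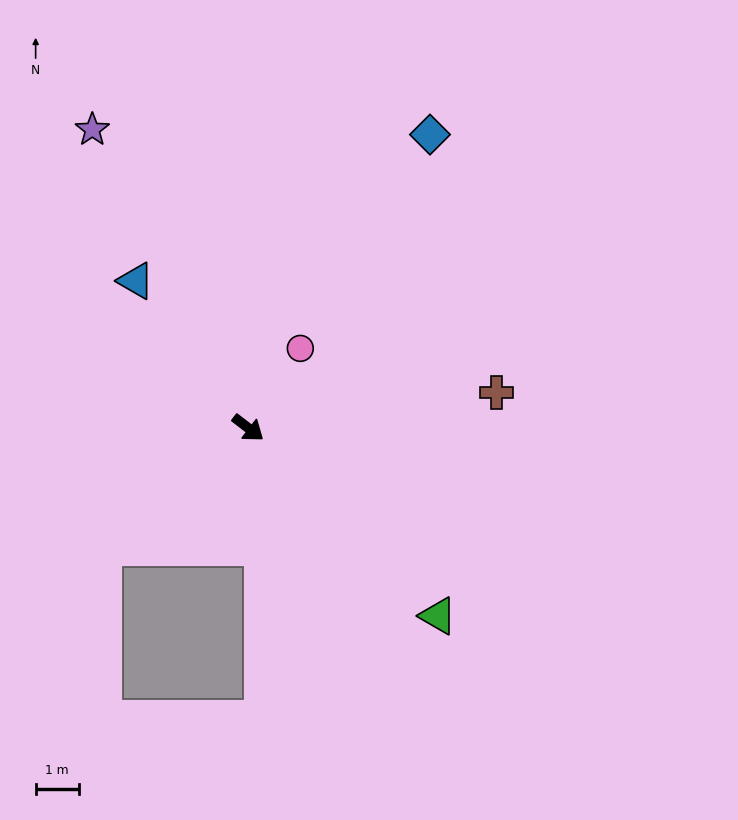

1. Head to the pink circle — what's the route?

turn left 94°, forward 2.2 m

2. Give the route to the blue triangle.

turn left 165°, forward 4.3 m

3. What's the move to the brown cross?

turn left 46°, forward 5.8 m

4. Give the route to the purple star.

turn left 155°, forward 7.8 m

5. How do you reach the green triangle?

turn right 7°, forward 6.2 m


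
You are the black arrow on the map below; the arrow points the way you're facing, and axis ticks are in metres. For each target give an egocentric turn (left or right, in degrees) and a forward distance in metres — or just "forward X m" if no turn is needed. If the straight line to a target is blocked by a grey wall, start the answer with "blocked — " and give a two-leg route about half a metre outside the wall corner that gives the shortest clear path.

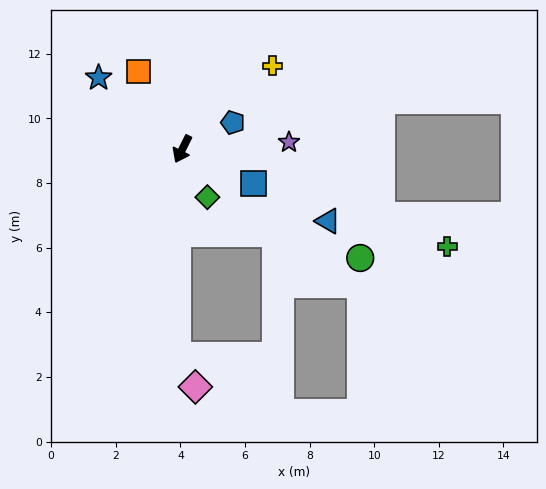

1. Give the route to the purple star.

turn left 120°, forward 3.3 m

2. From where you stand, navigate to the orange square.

turn right 124°, forward 2.8 m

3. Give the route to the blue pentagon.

turn left 144°, forward 1.8 m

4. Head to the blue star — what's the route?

turn right 104°, forward 3.4 m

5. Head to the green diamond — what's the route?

turn left 54°, forward 1.7 m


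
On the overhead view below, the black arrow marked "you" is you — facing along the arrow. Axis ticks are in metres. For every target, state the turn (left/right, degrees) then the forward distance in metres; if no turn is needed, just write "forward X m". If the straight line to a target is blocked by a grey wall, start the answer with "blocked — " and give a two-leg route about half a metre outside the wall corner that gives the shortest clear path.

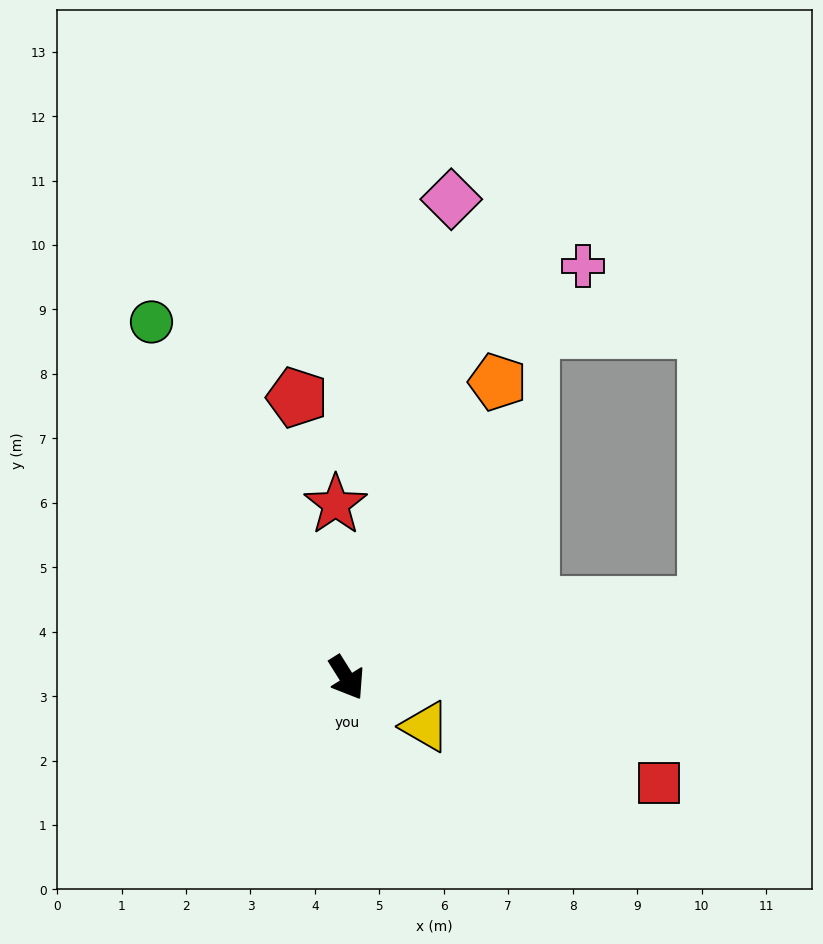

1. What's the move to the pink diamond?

turn left 136°, forward 7.6 m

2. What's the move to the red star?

turn left 152°, forward 2.7 m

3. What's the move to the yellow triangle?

turn left 26°, forward 1.4 m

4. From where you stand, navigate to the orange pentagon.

turn left 121°, forward 5.2 m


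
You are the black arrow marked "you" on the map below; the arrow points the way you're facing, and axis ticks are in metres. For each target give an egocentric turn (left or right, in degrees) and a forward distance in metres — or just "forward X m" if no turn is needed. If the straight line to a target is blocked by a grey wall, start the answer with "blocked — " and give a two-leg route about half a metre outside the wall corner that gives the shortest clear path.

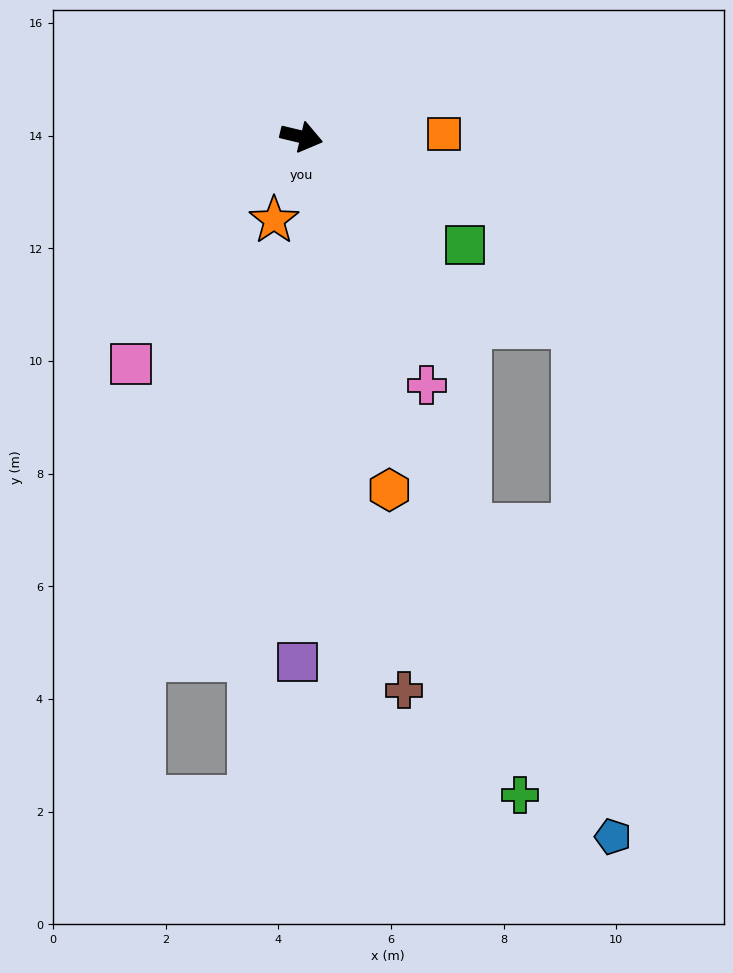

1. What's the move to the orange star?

turn right 95°, forward 1.6 m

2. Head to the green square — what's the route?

turn right 20°, forward 3.5 m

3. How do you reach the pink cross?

turn right 50°, forward 4.9 m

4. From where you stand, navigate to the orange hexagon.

turn right 63°, forward 6.5 m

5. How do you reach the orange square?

turn left 15°, forward 2.5 m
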